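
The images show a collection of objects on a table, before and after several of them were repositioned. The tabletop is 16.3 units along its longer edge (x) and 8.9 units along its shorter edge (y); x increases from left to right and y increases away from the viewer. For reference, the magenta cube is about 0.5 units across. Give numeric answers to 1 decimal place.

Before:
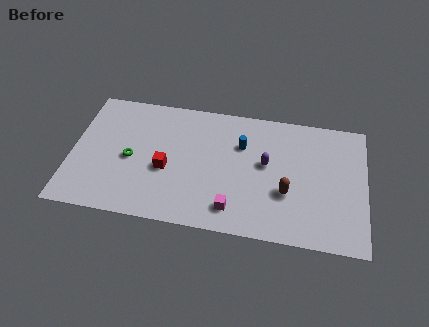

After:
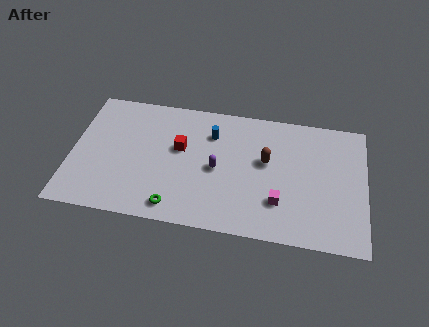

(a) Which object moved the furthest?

the green torus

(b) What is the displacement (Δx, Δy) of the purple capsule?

(-2.7, -0.8)

From the two frames, the purple capsule sits at roughly (10.8, 5.0) before and (8.1, 4.2) after.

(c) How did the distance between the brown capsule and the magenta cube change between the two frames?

-0.5

Before: roughly 3.3 units apart; after: 2.8. That's 0.5 units closer together.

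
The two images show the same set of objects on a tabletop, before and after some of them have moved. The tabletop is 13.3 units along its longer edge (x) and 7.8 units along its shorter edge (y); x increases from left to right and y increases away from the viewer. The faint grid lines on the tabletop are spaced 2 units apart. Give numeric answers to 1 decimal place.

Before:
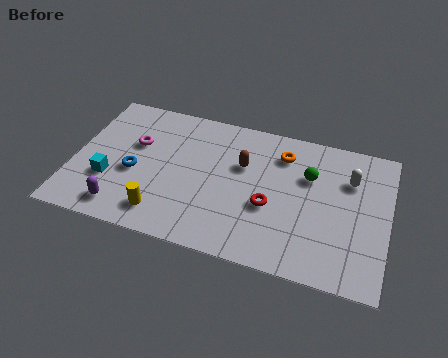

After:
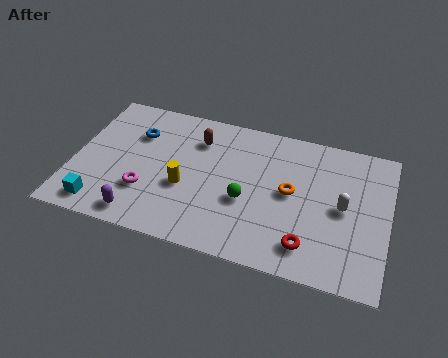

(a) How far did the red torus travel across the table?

2.3

From (8.4, 3.1) to (10.1, 1.5), the red torus covered √(1.7² + 1.6²) ≈ 2.3 units.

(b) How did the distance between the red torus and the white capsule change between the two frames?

-1.3

Before: roughly 4.0 units apart; after: 2.7. That's 1.3 units closer together.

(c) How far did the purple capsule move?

0.8

The purple capsule was near (2.3, 1.2) before and (3.1, 1.0) after, so it travelled √(0.8² + 0.2²) ≈ 0.8 units.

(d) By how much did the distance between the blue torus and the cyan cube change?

+3.3

They were about 1.2 units apart before and 4.5 after — 3.3 units further apart.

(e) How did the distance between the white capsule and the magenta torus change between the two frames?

-0.8

They were about 9.1 units apart before and 8.3 after — 0.8 units closer together.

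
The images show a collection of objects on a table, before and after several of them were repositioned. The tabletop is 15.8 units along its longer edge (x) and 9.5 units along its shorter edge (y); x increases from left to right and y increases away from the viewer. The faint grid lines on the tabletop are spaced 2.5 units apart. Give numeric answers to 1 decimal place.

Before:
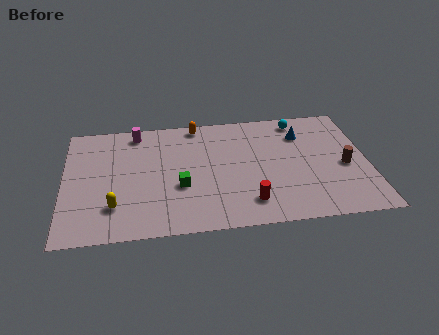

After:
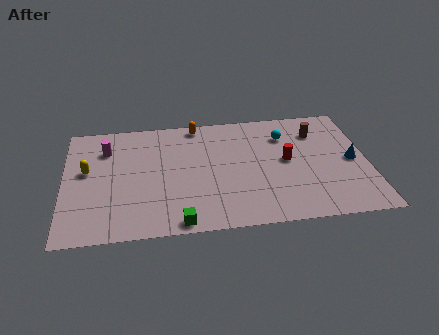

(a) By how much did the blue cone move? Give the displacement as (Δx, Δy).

(2.5, -2.5)

The blue cone started near (12.5, 7.1) and ended near (15.0, 4.6).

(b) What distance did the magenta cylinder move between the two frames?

2.0

The magenta cylinder was near (3.8, 8.3) before and (2.2, 7.1) after, so it travelled √(1.6² + 1.2²) ≈ 2.0 units.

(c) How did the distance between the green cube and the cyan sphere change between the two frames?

+0.6

The distance was about 7.9 in the first image and 8.5 in the second, so they moved 0.6 units further apart.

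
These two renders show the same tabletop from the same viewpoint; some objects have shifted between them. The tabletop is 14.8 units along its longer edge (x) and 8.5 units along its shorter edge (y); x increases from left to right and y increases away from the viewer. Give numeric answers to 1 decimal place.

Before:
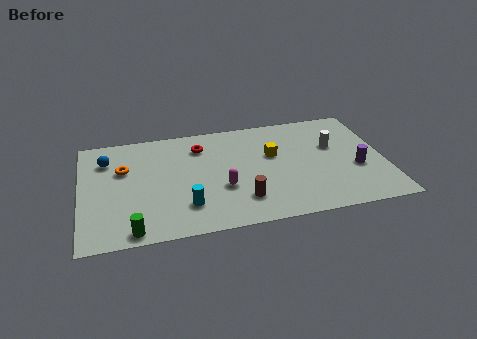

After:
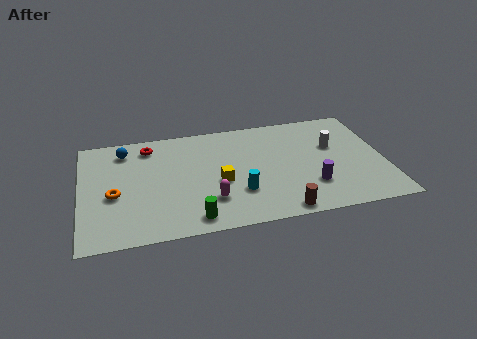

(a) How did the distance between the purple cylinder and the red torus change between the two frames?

+0.8

They were about 8.2 units apart before and 9.0 after — 0.8 units further apart.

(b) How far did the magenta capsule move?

1.0

The magenta capsule was near (6.8, 3.1) before and (6.2, 2.3) after, so it travelled √(0.6² + 0.8²) ≈ 1.0 units.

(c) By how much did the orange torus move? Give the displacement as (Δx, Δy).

(-0.5, -1.9)

The orange torus started near (2.1, 5.5) and ended near (1.6, 3.6).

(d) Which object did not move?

the white cylinder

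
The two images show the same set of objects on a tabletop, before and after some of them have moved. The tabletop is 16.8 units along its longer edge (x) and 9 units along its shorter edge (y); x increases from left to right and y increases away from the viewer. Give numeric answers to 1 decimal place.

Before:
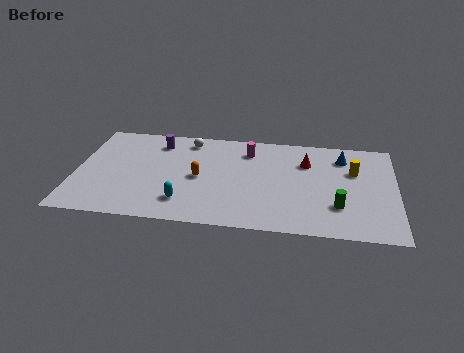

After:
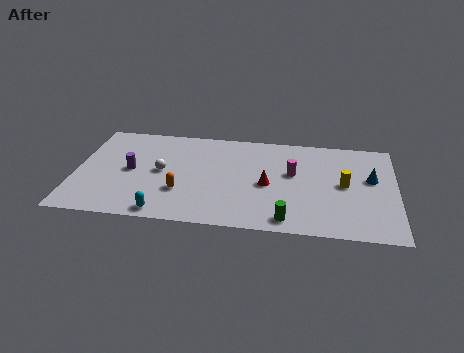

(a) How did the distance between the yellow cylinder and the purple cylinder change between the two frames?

+0.7

They were about 10.5 units apart before and 11.2 after — 0.7 units further apart.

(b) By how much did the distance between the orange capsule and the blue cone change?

+2.2

They were about 8.0 units apart before and 10.2 after — 2.2 units further apart.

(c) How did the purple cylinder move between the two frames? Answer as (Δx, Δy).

(-1.3, -2.8)

The purple cylinder started near (4.2, 7.3) and ended near (2.9, 4.5).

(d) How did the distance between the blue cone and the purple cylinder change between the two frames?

+2.8

They were about 9.8 units apart before and 12.6 after — 2.8 units further apart.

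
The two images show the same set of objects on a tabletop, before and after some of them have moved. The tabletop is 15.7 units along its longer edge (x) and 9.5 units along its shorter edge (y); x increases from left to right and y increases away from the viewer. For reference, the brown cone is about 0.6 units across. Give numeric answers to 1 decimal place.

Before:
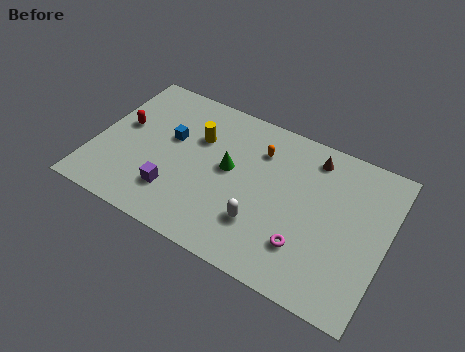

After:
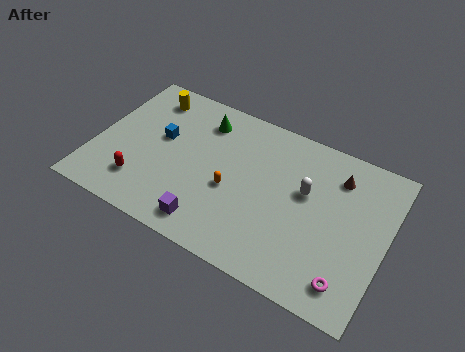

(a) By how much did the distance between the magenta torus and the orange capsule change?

+1.5

The distance was about 5.5 in the first image and 7.0 in the second, so they moved 1.5 units further apart.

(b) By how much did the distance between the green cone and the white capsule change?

+2.9

They were about 3.3 units apart before and 6.2 after — 2.9 units further apart.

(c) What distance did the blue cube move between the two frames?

0.5

From (3.9, 5.7) to (3.4, 5.5), the blue cube covered √(0.5² + 0.2²) ≈ 0.5 units.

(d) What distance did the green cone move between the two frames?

3.0

The green cone moved from about (7.2, 5.2) to (5.4, 7.6), a distance of √(1.8² + 2.4²) ≈ 3.0.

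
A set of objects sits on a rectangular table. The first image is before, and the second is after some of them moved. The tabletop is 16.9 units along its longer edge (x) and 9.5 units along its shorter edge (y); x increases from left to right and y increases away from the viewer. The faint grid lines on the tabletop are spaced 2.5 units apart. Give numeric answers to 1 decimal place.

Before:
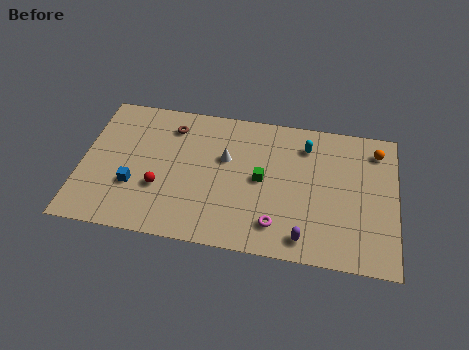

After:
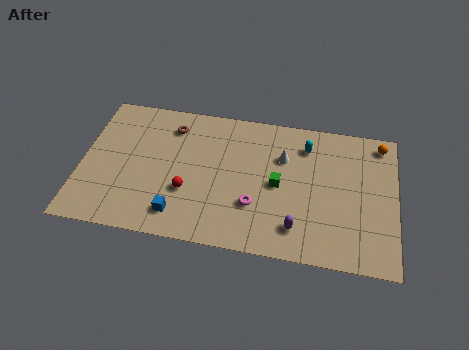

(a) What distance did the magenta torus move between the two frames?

1.6

From (10.6, 1.9) to (9.4, 3.0), the magenta torus covered √(1.2² + 1.1²) ≈ 1.6 units.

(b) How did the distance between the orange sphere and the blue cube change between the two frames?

-1.2

The distance was about 13.7 in the first image and 12.5 in the second, so they moved 1.2 units closer together.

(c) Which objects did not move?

the cyan capsule and the brown torus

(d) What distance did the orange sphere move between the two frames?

0.5

The orange sphere was near (15.8, 7.8) before and (16.0, 8.3) after, so it travelled √(0.2² + 0.5²) ≈ 0.5 units.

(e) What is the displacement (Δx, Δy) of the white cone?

(3.1, 0.6)

From the two frames, the white cone sits at roughly (7.7, 5.9) before and (10.8, 6.5) after.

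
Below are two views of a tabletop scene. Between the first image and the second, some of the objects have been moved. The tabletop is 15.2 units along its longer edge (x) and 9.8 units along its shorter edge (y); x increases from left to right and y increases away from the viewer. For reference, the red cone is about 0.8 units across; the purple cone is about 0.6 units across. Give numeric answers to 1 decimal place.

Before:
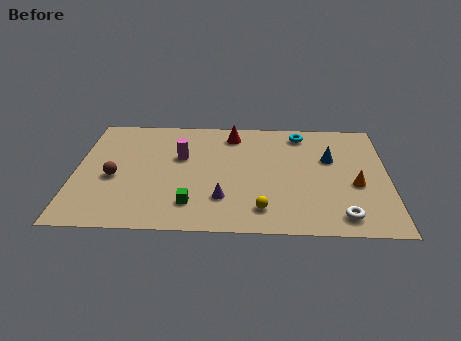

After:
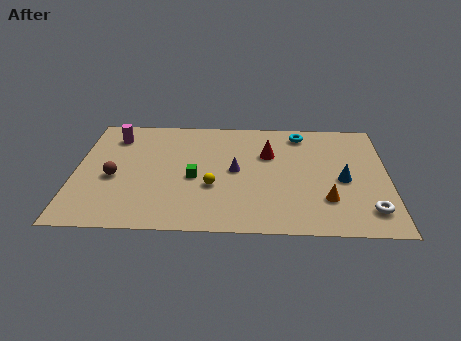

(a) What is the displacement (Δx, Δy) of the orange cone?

(-1.4, -1.3)

From the two frames, the orange cone sits at roughly (13.6, 4.0) before and (12.2, 2.7) after.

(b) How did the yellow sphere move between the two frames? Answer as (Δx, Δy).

(-2.4, 1.8)

From the two frames, the yellow sphere sits at roughly (9.1, 1.8) before and (6.7, 3.6) after.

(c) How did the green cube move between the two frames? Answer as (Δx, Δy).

(0.1, 2.2)

The green cube started near (5.7, 2.1) and ended near (5.8, 4.3).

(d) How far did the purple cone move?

2.5

The purple cone moved from about (7.2, 2.6) to (7.8, 5.0), a distance of √(0.6² + 2.4²) ≈ 2.5.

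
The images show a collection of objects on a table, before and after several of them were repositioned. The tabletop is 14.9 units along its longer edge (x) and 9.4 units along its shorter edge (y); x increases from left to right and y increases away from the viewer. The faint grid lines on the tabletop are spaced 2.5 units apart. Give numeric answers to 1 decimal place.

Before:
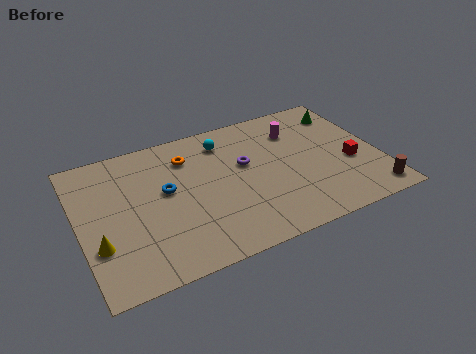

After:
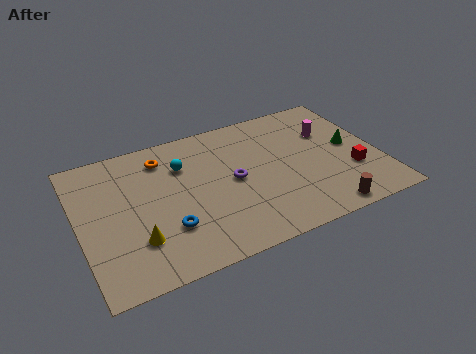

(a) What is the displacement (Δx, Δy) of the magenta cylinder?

(1.6, -0.7)

The magenta cylinder started near (11.1, 7.0) and ended near (12.7, 6.3).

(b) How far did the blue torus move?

2.5

The blue torus was near (4.3, 5.3) before and (4.1, 2.8) after, so it travelled √(0.2² + 2.5²) ≈ 2.5 units.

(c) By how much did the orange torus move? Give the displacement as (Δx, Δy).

(-1.2, 0.4)

From the two frames, the orange torus sits at roughly (5.6, 7.2) before and (4.4, 7.6) after.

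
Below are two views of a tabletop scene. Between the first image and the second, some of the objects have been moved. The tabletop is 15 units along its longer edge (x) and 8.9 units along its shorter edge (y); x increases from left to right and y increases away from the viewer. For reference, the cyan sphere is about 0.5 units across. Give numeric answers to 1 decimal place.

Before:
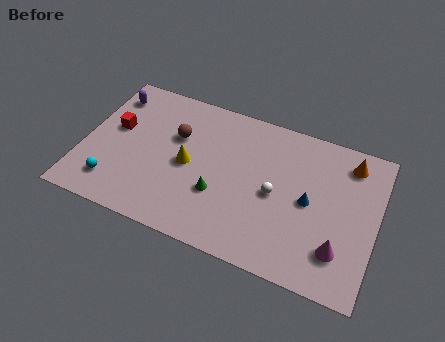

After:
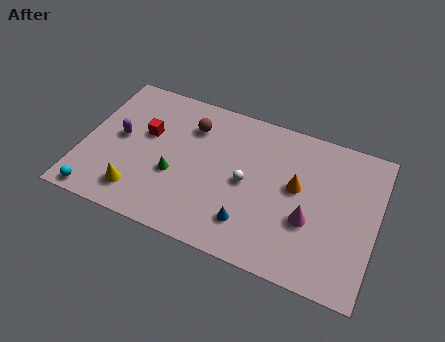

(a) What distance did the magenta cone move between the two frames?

1.9

From (13.3, 2.2) to (11.7, 3.3), the magenta cone covered √(1.6² + 1.1²) ≈ 1.9 units.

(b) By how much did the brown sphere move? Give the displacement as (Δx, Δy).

(0.7, 0.9)

From the two frames, the brown sphere sits at roughly (4.6, 5.8) before and (5.3, 6.7) after.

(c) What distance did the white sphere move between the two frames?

1.5

The white sphere moved from about (9.9, 4.2) to (8.4, 4.3), a distance of √(1.5² + 0.1²) ≈ 1.5.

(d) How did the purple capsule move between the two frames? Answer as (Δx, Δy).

(0.8, -2.5)

The purple capsule started near (1.0, 7.2) and ended near (1.8, 4.7).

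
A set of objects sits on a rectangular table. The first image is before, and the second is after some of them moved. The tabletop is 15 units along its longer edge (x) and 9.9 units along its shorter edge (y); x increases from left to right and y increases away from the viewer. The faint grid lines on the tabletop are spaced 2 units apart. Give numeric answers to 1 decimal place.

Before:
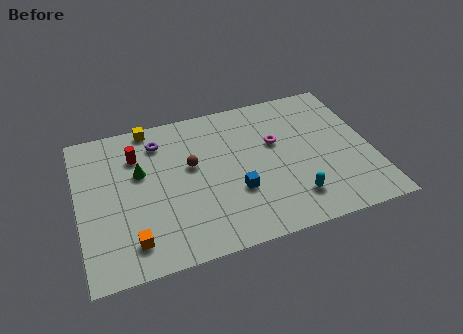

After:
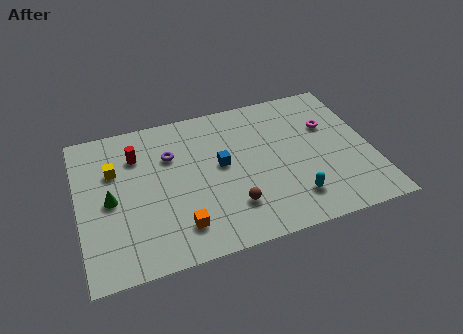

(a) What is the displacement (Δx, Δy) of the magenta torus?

(2.8, 0.4)

From the two frames, the magenta torus sits at roughly (10.2, 6.1) before and (13.0, 6.5) after.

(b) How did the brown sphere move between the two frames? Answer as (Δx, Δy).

(1.8, -3.3)

From the two frames, the brown sphere sits at roughly (5.8, 5.8) before and (7.6, 2.5) after.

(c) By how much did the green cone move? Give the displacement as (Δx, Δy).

(-1.6, -1.4)

The green cone was at about (3.2, 6.1) and moved to about (1.6, 4.7).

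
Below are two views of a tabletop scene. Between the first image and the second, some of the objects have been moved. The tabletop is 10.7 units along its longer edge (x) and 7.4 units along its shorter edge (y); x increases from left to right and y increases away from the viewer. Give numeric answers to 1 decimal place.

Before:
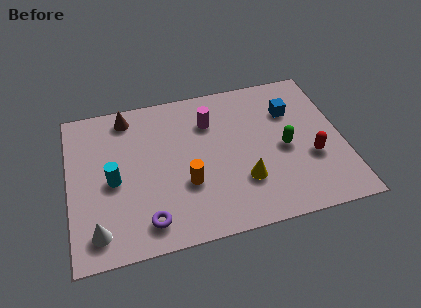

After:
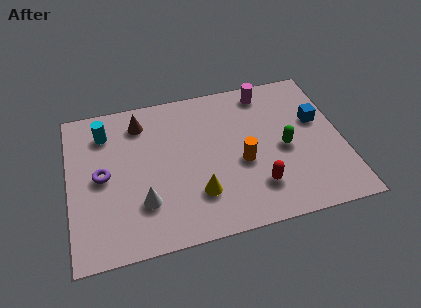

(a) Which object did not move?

the green capsule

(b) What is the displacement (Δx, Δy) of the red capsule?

(-2.2, -0.9)

From the two frames, the red capsule sits at roughly (9.4, 2.7) before and (7.2, 1.8) after.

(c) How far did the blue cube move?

1.2

From (8.8, 5.2) to (9.8, 4.5), the blue cube covered √(1.0² + 0.7²) ≈ 1.2 units.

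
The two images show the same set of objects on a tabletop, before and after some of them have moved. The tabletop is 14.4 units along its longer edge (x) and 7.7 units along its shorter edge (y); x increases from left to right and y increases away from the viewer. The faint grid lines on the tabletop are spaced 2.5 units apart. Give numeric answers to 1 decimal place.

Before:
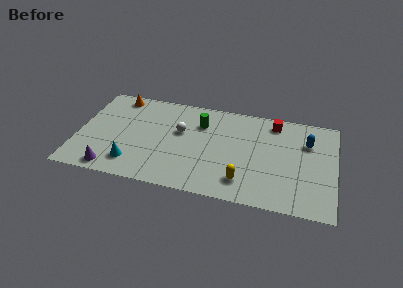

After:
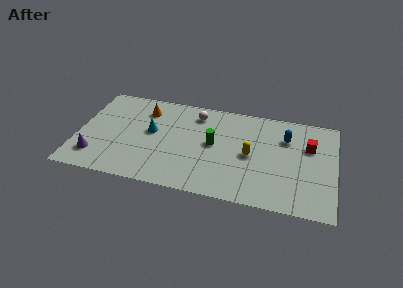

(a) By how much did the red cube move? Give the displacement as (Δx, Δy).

(2.0, -1.5)

From the two frames, the red cube sits at roughly (10.9, 6.6) before and (12.9, 5.1) after.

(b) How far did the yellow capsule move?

2.1

The yellow capsule moved from about (9.4, 1.6) to (9.7, 3.7), a distance of √(0.3² + 2.1²) ≈ 2.1.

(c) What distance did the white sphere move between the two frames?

1.8

The white sphere was near (5.7, 4.7) before and (6.5, 6.3) after, so it travelled √(0.8² + 1.6²) ≈ 1.8 units.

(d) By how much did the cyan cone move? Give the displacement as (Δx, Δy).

(0.9, 2.7)

The cyan cone was at about (3.2, 1.6) and moved to about (4.1, 4.3).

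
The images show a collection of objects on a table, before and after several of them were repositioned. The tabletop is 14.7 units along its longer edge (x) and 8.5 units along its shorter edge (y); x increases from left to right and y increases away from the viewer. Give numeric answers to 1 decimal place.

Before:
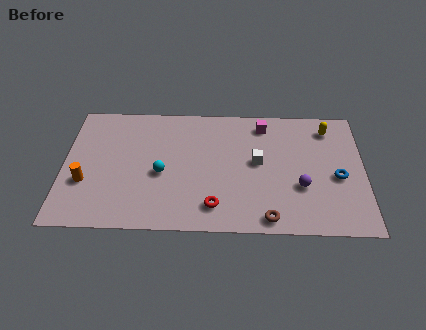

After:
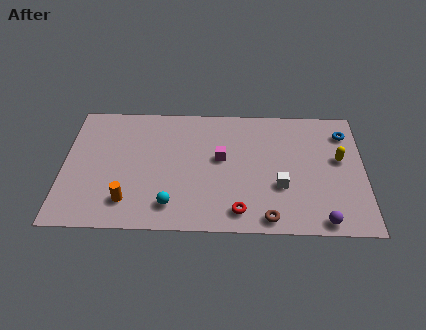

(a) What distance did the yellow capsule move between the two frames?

2.2

From (13.0, 7.0) to (13.5, 4.9), the yellow capsule covered √(0.5² + 2.1²) ≈ 2.2 units.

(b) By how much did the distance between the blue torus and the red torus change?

+1.1

They were about 6.4 units apart before and 7.5 after — 1.1 units further apart.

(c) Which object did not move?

the brown torus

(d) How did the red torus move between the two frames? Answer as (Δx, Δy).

(1.2, -0.3)

The red torus started near (7.4, 1.6) and ended near (8.6, 1.3).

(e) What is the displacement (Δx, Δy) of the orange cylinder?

(2.1, -1.2)

The orange cylinder started near (1.1, 3.0) and ended near (3.2, 1.8).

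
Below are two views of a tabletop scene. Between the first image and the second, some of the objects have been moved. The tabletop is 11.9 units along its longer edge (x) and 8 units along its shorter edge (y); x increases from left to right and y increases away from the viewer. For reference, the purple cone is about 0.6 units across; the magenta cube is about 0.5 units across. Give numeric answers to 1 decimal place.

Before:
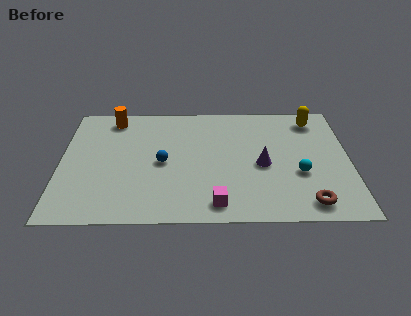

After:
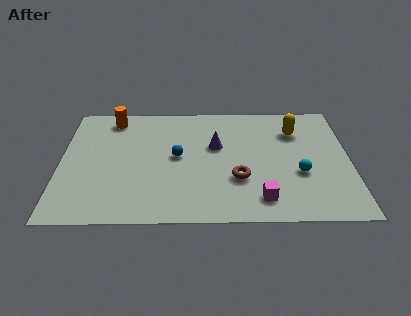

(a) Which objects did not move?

the orange cylinder and the cyan sphere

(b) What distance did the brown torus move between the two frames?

3.2

The brown torus was near (10.1, 1.1) before and (7.3, 2.7) after, so it travelled √(2.8² + 1.6²) ≈ 3.2 units.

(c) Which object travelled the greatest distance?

the brown torus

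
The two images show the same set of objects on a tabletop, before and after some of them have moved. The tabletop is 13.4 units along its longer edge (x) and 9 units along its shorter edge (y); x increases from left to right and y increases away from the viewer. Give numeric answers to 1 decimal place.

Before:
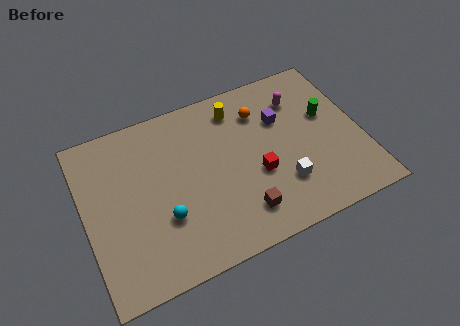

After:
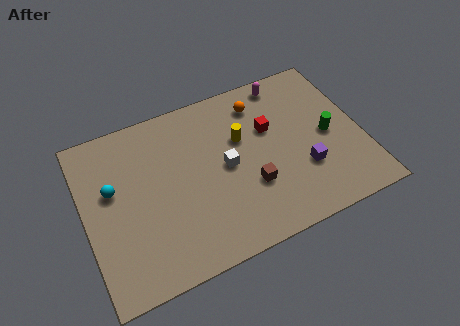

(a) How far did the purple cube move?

3.2

From (9.7, 6.0) to (10.4, 2.9), the purple cube covered √(0.7² + 3.1²) ≈ 3.2 units.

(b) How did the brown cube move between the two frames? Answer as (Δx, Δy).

(0.6, 1.2)

The brown cube was at about (7.2, 1.8) and moved to about (7.8, 3.0).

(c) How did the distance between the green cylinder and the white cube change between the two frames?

+1.1

Before: roughly 3.9 units apart; after: 5.0. That's 1.1 units further apart.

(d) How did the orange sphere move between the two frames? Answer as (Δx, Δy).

(0.0, 0.5)

The orange sphere was at about (8.8, 6.8) and moved to about (8.8, 7.3).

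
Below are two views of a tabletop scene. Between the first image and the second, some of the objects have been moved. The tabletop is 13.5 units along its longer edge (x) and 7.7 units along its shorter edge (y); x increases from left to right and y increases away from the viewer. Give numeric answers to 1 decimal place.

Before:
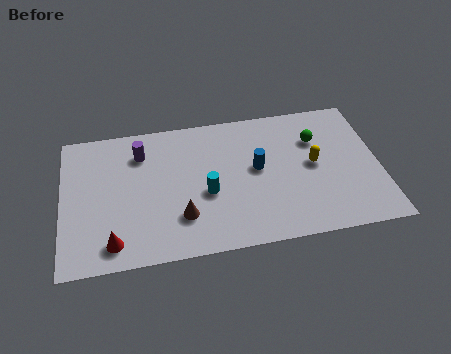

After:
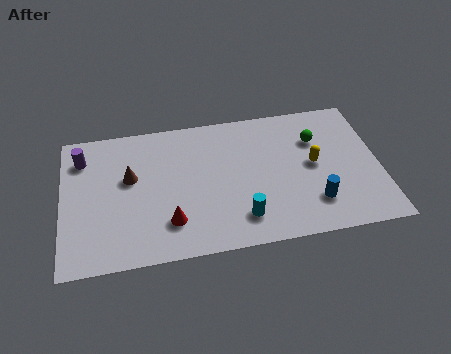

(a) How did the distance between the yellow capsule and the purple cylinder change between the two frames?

+2.5

Before: roughly 7.5 units apart; after: 10.0. That's 2.5 units further apart.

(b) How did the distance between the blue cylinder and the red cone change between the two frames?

-0.8

The distance was about 6.9 in the first image and 6.1 in the second, so they moved 0.8 units closer together.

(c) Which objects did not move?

the green sphere and the yellow capsule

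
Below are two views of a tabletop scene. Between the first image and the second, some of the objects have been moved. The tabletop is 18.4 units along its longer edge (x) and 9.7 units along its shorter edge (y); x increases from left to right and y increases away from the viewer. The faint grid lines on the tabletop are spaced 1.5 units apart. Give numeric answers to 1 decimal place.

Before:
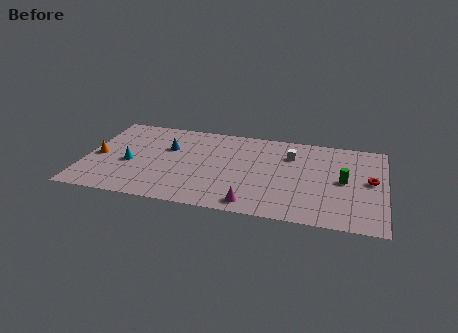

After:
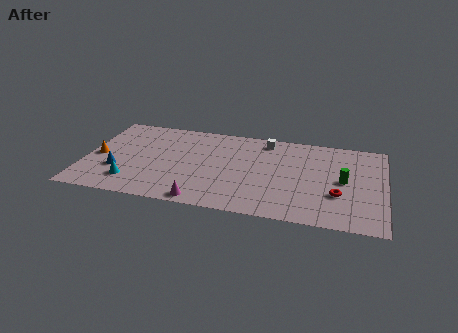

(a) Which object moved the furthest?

the blue cone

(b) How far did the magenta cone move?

3.0

From (10.5, 1.2) to (7.5, 0.9), the magenta cone covered √(3.0² + 0.3²) ≈ 3.0 units.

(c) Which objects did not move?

the orange cone and the green cylinder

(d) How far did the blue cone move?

4.2

The blue cone moved from about (5.0, 6.3) to (2.1, 3.2), a distance of √(2.9² + 3.1²) ≈ 4.2.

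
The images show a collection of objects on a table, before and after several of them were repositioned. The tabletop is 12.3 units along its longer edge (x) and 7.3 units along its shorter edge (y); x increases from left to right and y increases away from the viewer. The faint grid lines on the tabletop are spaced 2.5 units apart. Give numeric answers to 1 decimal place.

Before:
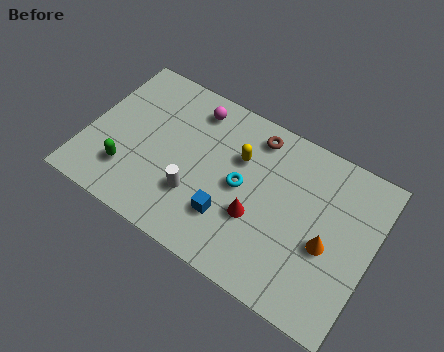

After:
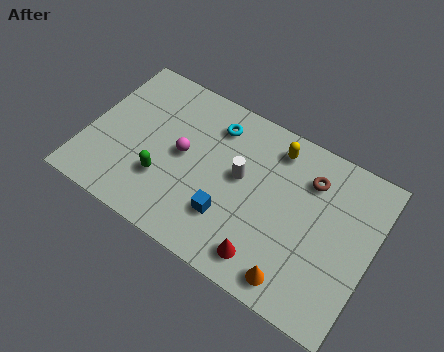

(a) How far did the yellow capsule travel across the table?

1.8

The yellow capsule was near (6.4, 4.9) before and (7.8, 6.1) after, so it travelled √(1.4² + 1.2²) ≈ 1.8 units.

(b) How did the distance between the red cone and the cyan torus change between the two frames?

+4.2

Before: roughly 1.3 units apart; after: 5.5. That's 4.2 units further apart.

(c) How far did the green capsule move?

1.6

The green capsule moved from about (2.0, 1.9) to (3.5, 2.3), a distance of √(1.5² + 0.4²) ≈ 1.6.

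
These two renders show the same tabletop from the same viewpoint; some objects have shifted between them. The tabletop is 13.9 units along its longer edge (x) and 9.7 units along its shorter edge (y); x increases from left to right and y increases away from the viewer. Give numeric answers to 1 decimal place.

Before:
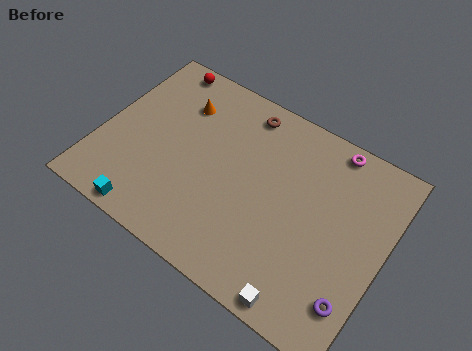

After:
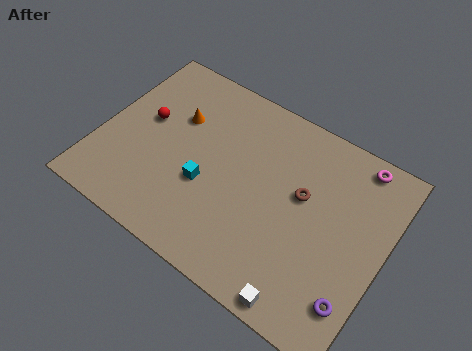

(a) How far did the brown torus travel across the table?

4.3

The brown torus was near (6.4, 8.4) before and (9.8, 5.7) after, so it travelled √(3.4² + 2.7²) ≈ 4.3 units.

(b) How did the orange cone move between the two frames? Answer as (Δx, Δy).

(0.0, -0.8)

From the two frames, the orange cone sits at roughly (3.4, 7.2) before and (3.4, 6.4) after.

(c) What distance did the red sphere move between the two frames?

3.3

The red sphere was near (2.0, 8.8) before and (2.0, 5.5) after, so it travelled √(0.0² + 3.3²) ≈ 3.3 units.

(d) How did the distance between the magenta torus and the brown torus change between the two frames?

-0.6

The distance was about 4.3 in the first image and 3.7 in the second, so they moved 0.6 units closer together.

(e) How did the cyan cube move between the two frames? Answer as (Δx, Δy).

(2.3, 2.9)

From the two frames, the cyan cube sits at roughly (3.1, 0.8) before and (5.4, 3.7) after.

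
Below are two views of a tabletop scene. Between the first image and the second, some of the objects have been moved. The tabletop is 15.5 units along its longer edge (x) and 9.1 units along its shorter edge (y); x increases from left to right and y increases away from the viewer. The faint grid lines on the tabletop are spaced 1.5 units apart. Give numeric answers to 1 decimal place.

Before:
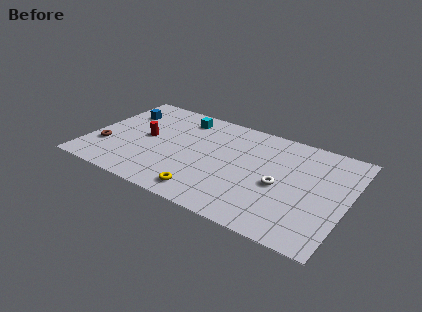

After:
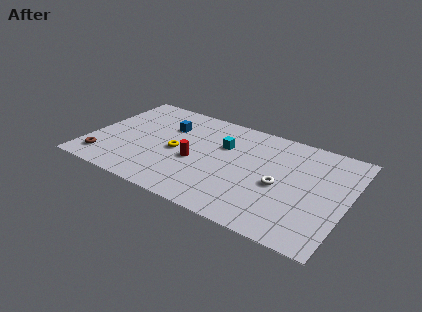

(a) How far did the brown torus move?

1.2

From (1.1, 2.8) to (1.2, 1.6), the brown torus covered √(0.1² + 1.2²) ≈ 1.2 units.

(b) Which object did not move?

the white torus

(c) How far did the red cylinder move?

3.3

The red cylinder was near (3.3, 4.7) before and (6.5, 3.8) after, so it travelled √(3.2² + 0.9²) ≈ 3.3 units.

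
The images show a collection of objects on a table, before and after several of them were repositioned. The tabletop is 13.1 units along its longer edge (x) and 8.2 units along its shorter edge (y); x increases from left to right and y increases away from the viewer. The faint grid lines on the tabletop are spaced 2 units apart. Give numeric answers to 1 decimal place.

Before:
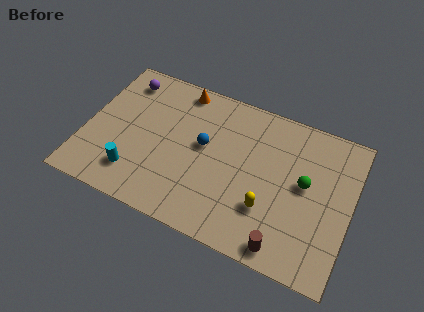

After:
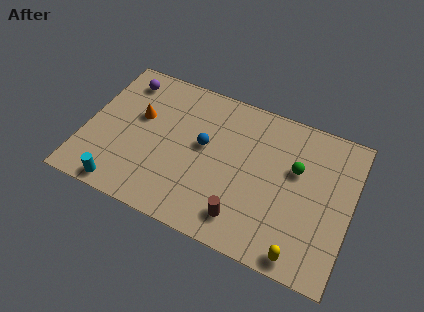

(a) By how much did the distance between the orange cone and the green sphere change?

+0.7

They were about 7.1 units apart before and 7.8 after — 0.7 units further apart.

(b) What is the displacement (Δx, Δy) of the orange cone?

(-1.8, -2.3)

The orange cone started near (4.3, 7.3) and ended near (2.5, 5.0).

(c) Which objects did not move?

the purple sphere and the blue sphere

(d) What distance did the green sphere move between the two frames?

0.8

The green sphere moved from about (10.8, 4.5) to (10.3, 5.1), a distance of √(0.5² + 0.6²) ≈ 0.8.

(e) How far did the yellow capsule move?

2.5

From (9.2, 2.5) to (11.0, 0.8), the yellow capsule covered √(1.8² + 1.7²) ≈ 2.5 units.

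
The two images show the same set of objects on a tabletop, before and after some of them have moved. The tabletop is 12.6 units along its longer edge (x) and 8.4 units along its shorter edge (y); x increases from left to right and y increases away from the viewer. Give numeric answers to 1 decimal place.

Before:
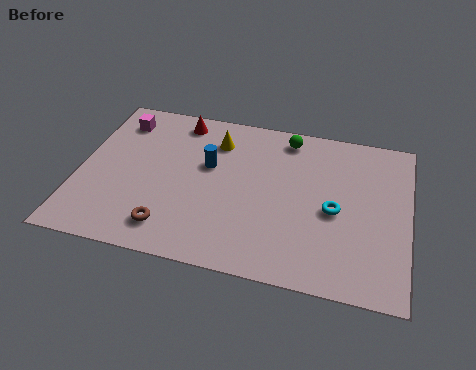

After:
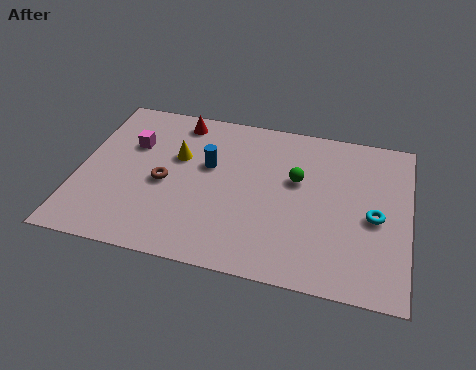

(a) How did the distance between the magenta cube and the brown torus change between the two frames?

-3.5

They were about 5.8 units apart before and 2.3 after — 3.5 units closer together.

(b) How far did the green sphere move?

2.3

The green sphere was near (7.8, 7.3) before and (8.3, 5.1) after, so it travelled √(0.5² + 2.2²) ≈ 2.3 units.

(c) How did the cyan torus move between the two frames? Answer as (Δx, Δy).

(1.5, 0.0)

From the two frames, the cyan torus sits at roughly (9.8, 3.8) before and (11.3, 3.8) after.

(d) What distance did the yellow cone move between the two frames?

1.8

From (5.1, 6.5) to (3.7, 5.3), the yellow cone covered √(1.4² + 1.2²) ≈ 1.8 units.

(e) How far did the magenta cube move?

1.3

From (1.3, 6.8) to (1.9, 5.6), the magenta cube covered √(0.6² + 1.2²) ≈ 1.3 units.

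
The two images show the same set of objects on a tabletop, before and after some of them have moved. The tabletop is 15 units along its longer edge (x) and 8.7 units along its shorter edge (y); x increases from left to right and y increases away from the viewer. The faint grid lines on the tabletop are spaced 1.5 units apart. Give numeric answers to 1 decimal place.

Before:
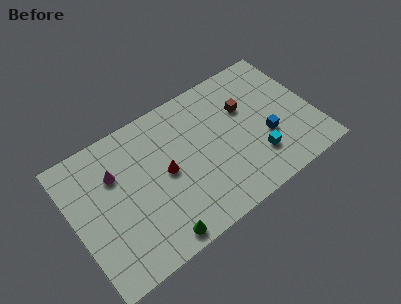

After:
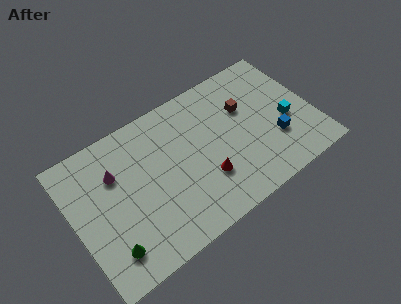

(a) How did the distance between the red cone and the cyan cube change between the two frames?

-0.3

They were about 5.8 units apart before and 5.5 after — 0.3 units closer together.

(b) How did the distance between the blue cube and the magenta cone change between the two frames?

+0.6

The distance was about 9.5 in the first image and 10.1 in the second, so they moved 0.6 units further apart.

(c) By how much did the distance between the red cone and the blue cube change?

-1.8

The distance was about 6.3 in the first image and 4.5 in the second, so they moved 1.8 units closer together.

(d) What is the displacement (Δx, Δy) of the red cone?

(2.2, -1.7)

The red cone was at about (5.7, 4.4) and moved to about (7.9, 2.7).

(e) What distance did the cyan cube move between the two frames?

2.6

The cyan cube moved from about (11.1, 2.3) to (13.3, 3.6), a distance of √(2.2² + 1.3²) ≈ 2.6.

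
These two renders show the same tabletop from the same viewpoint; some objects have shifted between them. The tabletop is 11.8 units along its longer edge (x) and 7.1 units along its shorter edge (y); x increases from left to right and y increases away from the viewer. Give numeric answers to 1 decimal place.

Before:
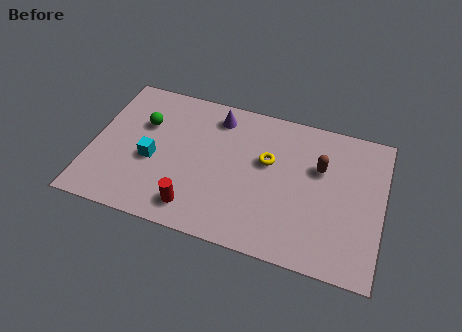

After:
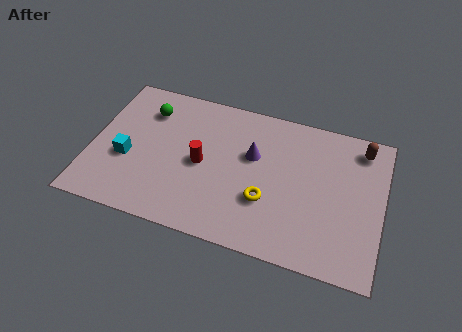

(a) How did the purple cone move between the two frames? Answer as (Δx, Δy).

(1.6, -1.5)

The purple cone started near (4.9, 5.9) and ended near (6.5, 4.4).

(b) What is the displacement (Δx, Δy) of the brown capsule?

(1.6, 1.4)

The brown capsule was at about (9.2, 4.6) and moved to about (10.8, 6.0).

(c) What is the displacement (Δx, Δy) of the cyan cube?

(-1.0, -0.2)

From the two frames, the cyan cube sits at roughly (2.5, 3.0) before and (1.5, 2.8) after.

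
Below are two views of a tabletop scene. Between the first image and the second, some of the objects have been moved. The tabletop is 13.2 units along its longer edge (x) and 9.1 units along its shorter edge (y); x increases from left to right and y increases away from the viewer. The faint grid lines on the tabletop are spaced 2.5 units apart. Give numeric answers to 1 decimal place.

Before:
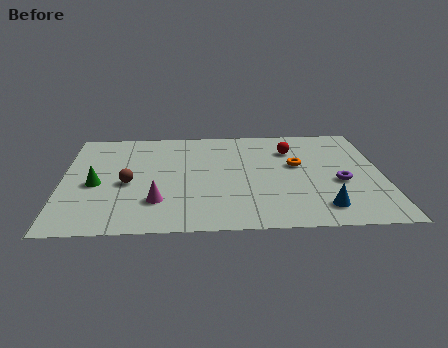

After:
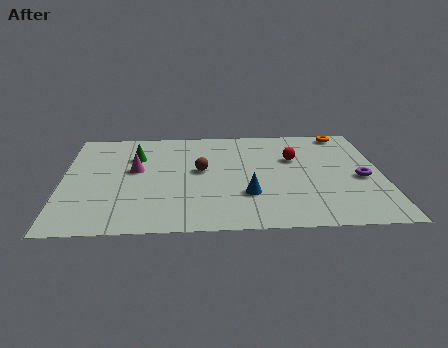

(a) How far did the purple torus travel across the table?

0.9

The purple torus was near (11.4, 3.7) before and (12.3, 4.0) after, so it travelled √(0.9² + 0.3²) ≈ 0.9 units.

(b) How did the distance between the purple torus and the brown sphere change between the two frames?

-2.0

They were about 8.7 units apart before and 6.7 after — 2.0 units closer together.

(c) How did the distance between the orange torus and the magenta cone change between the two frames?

+2.8

Before: roughly 6.5 units apart; after: 9.3. That's 2.8 units further apart.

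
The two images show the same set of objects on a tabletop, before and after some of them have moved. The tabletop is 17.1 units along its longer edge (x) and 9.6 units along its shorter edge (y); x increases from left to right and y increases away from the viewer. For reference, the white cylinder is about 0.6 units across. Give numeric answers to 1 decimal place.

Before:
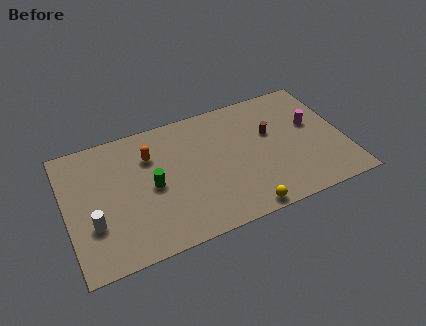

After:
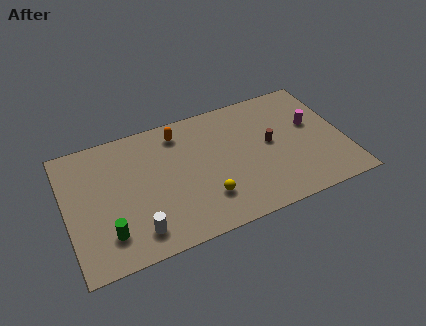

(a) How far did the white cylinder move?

2.9

From (1.5, 3.2) to (4.0, 1.7), the white cylinder covered √(2.5² + 1.5²) ≈ 2.9 units.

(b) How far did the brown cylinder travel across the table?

0.8

From (12.7, 5.9) to (12.6, 5.1), the brown cylinder covered √(0.1² + 0.8²) ≈ 0.8 units.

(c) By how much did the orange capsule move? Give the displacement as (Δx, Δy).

(1.9, 1.1)

From the two frames, the orange capsule sits at roughly (5.3, 6.9) before and (7.2, 8.0) after.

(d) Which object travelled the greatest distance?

the green cylinder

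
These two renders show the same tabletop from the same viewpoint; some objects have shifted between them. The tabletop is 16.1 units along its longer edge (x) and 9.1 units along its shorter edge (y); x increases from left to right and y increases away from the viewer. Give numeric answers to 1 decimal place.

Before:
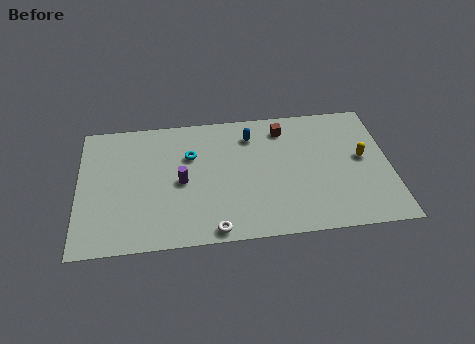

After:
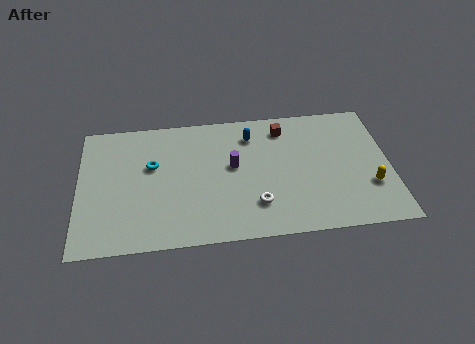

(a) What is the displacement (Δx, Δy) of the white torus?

(2.2, 1.5)

The white torus started near (6.9, 0.8) and ended near (9.1, 2.3).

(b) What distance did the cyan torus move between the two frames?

2.1

The cyan torus moved from about (5.8, 6.1) to (3.8, 5.6), a distance of √(2.0² + 0.5²) ≈ 2.1.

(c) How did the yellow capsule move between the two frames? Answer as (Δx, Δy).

(0.3, -2.0)

From the two frames, the yellow capsule sits at roughly (14.7, 4.9) before and (15.0, 2.9) after.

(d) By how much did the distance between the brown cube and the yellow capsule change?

+1.5

The distance was about 4.8 in the first image and 6.3 in the second, so they moved 1.5 units further apart.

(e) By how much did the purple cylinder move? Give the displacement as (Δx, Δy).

(2.7, 0.8)

The purple cylinder started near (5.3, 4.3) and ended near (8.0, 5.1).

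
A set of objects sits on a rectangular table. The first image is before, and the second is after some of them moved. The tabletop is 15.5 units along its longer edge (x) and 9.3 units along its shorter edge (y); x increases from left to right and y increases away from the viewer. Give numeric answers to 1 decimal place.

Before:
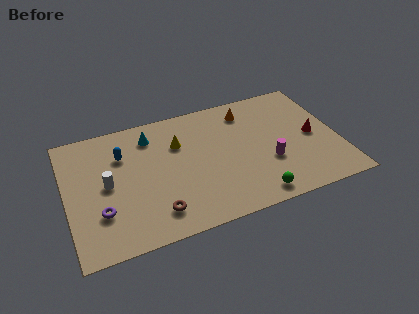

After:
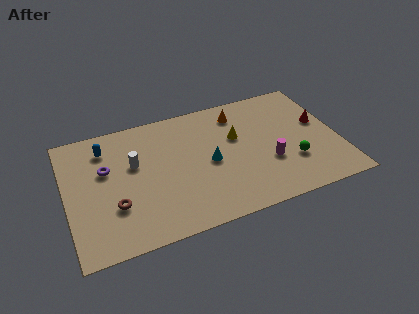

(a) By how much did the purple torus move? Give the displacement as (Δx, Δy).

(0.5, 3.0)

The purple torus started near (1.8, 2.8) and ended near (2.3, 5.8).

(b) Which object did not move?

the magenta cylinder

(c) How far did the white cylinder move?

1.9

From (2.3, 4.7) to (3.9, 5.7), the white cylinder covered √(1.6² + 1.0²) ≈ 1.9 units.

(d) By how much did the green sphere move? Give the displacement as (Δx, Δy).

(2.4, 1.8)

The green sphere was at about (10.3, 1.1) and moved to about (12.7, 2.9).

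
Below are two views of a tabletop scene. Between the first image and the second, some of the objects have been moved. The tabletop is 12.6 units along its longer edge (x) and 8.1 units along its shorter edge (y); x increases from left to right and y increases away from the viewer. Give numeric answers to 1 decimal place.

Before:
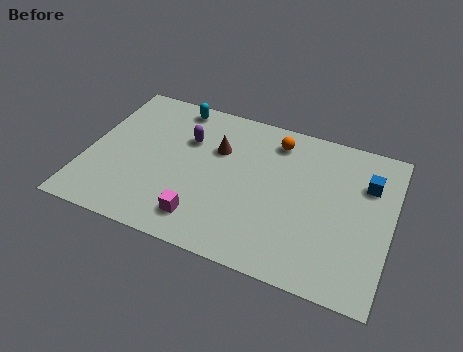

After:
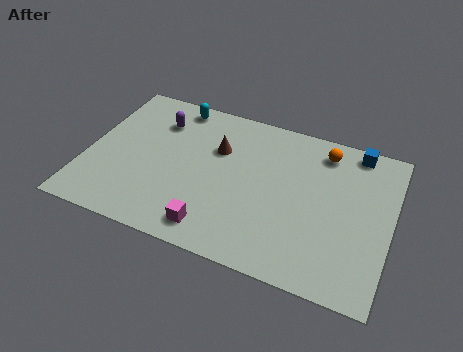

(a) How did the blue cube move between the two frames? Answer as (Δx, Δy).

(-0.6, 1.6)

From the two frames, the blue cube sits at roughly (11.5, 5.7) before and (10.9, 7.3) after.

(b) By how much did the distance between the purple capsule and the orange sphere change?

+3.1

The distance was about 3.8 in the first image and 6.9 in the second, so they moved 3.1 units further apart.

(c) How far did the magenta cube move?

0.6

The magenta cube was near (5.1, 1.5) before and (5.6, 1.2) after, so it travelled √(0.5² + 0.3²) ≈ 0.6 units.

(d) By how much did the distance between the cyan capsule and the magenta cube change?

+0.4

Before: roughly 6.0 units apart; after: 6.4. That's 0.4 units further apart.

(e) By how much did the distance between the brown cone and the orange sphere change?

+1.9

They were about 2.6 units apart before and 4.5 after — 1.9 units further apart.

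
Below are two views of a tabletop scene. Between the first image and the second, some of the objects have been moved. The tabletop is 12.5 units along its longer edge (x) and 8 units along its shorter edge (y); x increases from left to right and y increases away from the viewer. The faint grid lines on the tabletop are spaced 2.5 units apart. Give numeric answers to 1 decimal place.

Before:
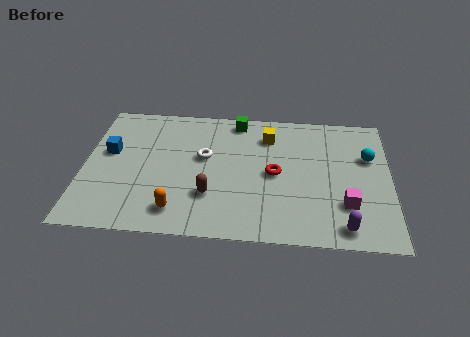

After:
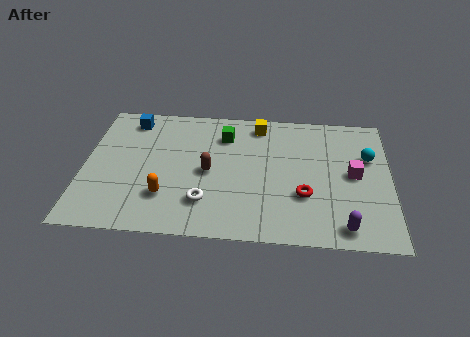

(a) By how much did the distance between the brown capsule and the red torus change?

+1.1

Before: roughly 3.0 units apart; after: 4.1. That's 1.1 units further apart.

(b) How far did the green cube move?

1.1

The green cube moved from about (6.2, 7.1) to (5.7, 6.1), a distance of √(0.5² + 1.0²) ≈ 1.1.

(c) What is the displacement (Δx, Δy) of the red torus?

(1.2, -1.2)

The red torus was at about (7.8, 3.9) and moved to about (9.0, 2.7).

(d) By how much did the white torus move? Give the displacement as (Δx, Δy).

(0.1, -2.7)

The white torus was at about (4.9, 4.7) and moved to about (5.0, 2.0).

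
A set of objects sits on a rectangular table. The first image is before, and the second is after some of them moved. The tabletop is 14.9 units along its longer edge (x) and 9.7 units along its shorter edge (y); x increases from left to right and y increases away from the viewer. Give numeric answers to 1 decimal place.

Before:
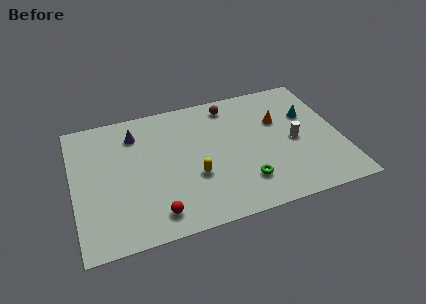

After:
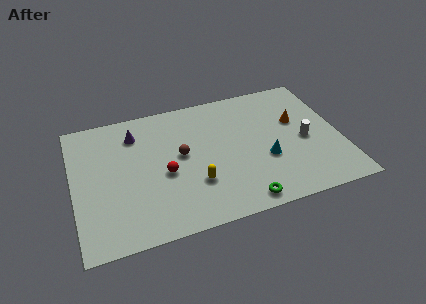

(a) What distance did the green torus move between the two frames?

1.3

The green torus was near (9.3, 2.3) before and (9.0, 1.0) after, so it travelled √(0.3² + 1.3²) ≈ 1.3 units.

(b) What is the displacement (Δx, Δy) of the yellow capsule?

(0.0, -0.5)

The yellow capsule started near (6.6, 3.5) and ended near (6.6, 3.0).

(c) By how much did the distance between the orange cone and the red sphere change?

-0.9

Before: roughly 8.7 units apart; after: 7.8. That's 0.9 units closer together.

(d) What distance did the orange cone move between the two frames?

1.0

The orange cone was near (11.6, 6.3) before and (12.6, 6.0) after, so it travelled √(1.0² + 0.3²) ≈ 1.0 units.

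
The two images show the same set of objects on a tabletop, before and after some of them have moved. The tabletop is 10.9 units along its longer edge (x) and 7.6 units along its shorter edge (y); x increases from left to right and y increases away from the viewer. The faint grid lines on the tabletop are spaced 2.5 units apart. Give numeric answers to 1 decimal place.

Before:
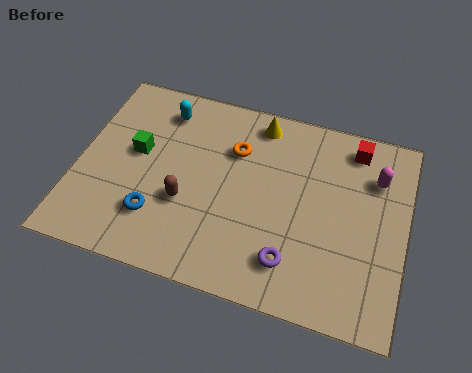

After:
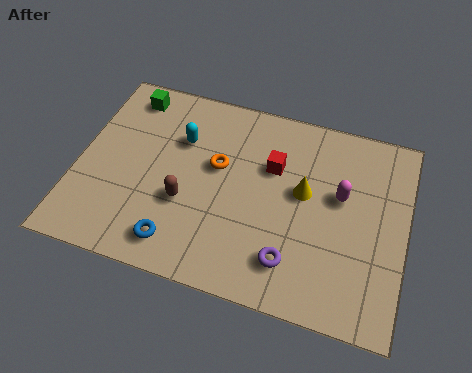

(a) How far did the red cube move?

3.0

The red cube moved from about (9.0, 6.5) to (6.4, 5.0), a distance of √(2.6² + 1.5²) ≈ 3.0.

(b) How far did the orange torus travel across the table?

0.9

From (5.1, 5.3) to (4.6, 4.5), the orange torus covered √(0.5² + 0.8²) ≈ 0.9 units.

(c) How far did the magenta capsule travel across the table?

1.5

The magenta capsule moved from about (9.8, 5.5) to (8.7, 4.5), a distance of √(1.1² + 1.0²) ≈ 1.5.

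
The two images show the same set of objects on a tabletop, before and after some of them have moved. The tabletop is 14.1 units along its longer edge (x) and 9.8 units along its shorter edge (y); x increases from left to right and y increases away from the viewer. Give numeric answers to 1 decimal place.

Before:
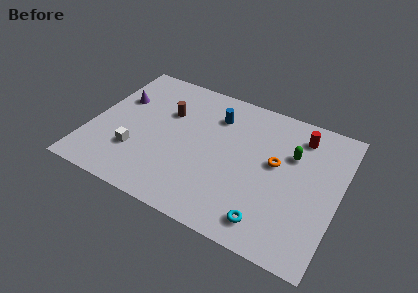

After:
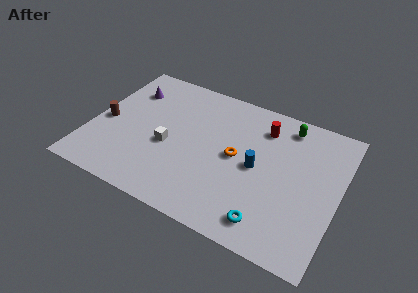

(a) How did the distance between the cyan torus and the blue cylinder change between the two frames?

-3.5

Before: roughly 7.0 units apart; after: 3.5. That's 3.5 units closer together.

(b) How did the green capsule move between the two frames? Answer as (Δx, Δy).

(-0.5, 1.9)

From the two frames, the green capsule sits at roughly (11.3, 6.5) before and (10.8, 8.4) after.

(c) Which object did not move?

the cyan torus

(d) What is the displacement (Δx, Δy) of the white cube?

(1.7, 1.2)

The white cube was at about (2.8, 2.9) and moved to about (4.5, 4.1).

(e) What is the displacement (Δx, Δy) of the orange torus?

(-2.2, -0.5)

The orange torus was at about (10.5, 5.5) and moved to about (8.3, 5.0).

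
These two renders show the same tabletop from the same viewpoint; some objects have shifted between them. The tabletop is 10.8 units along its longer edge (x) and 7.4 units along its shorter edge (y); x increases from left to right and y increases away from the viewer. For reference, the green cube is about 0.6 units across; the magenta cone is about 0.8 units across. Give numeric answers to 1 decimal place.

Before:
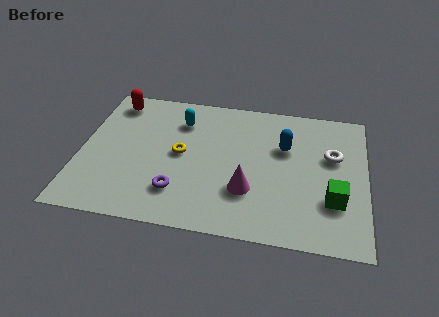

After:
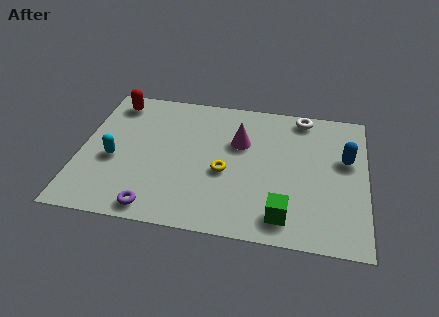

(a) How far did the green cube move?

2.1

From (9.6, 2.3) to (7.8, 1.2), the green cube covered √(1.8² + 1.1²) ≈ 2.1 units.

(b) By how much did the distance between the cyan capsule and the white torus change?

+1.9

Before: roughly 5.9 units apart; after: 7.8. That's 1.9 units further apart.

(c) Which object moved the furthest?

the cyan capsule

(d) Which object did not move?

the red capsule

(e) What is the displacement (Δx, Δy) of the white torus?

(-1.2, 2.0)

The white torus was at about (9.5, 4.6) and moved to about (8.3, 6.6).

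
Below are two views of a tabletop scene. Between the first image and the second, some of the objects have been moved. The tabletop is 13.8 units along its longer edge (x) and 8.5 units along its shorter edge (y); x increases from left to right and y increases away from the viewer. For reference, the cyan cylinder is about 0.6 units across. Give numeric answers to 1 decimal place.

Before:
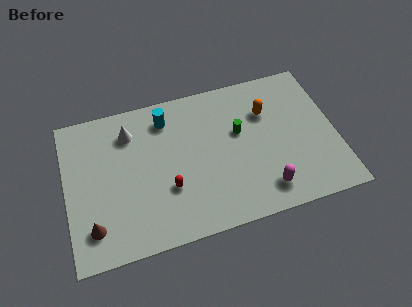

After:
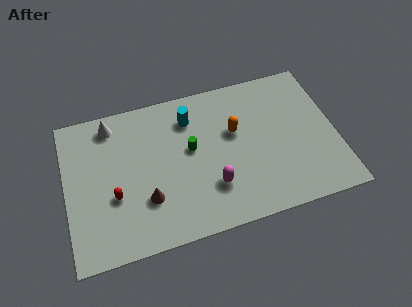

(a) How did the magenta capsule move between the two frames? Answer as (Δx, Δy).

(-2.6, 0.9)

The magenta capsule was at about (9.9, 1.5) and moved to about (7.3, 2.4).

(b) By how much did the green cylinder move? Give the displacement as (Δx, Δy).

(-2.5, -0.3)

The green cylinder was at about (8.9, 5.1) and moved to about (6.4, 4.8).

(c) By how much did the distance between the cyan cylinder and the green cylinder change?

-2.2

The distance was about 4.0 in the first image and 1.8 in the second, so they moved 2.2 units closer together.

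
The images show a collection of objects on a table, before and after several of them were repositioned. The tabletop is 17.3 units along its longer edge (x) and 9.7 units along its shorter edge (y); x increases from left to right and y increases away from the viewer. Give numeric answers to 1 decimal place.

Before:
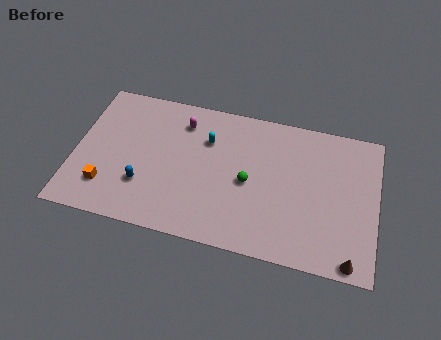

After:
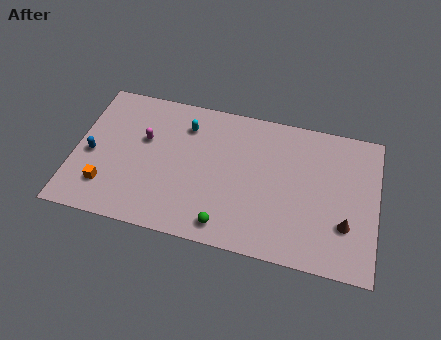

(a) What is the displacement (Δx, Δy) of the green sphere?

(-1.1, -3.2)

The green sphere started near (10.0, 4.5) and ended near (8.9, 1.3).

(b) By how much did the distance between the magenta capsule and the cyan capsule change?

+1.0

They were about 1.7 units apart before and 2.7 after — 1.0 units further apart.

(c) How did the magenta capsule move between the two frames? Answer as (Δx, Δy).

(-2.1, -1.7)

The magenta capsule was at about (6.0, 7.7) and moved to about (3.9, 6.0).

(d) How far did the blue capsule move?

3.4

The blue capsule moved from about (4.1, 2.9) to (1.0, 4.3), a distance of √(3.1² + 1.4²) ≈ 3.4.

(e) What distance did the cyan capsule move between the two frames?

1.5

The cyan capsule moved from about (7.5, 6.8) to (6.2, 7.5), a distance of √(1.3² + 0.7²) ≈ 1.5.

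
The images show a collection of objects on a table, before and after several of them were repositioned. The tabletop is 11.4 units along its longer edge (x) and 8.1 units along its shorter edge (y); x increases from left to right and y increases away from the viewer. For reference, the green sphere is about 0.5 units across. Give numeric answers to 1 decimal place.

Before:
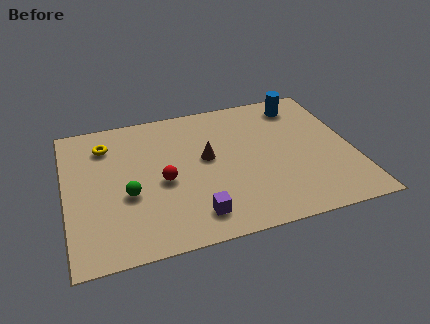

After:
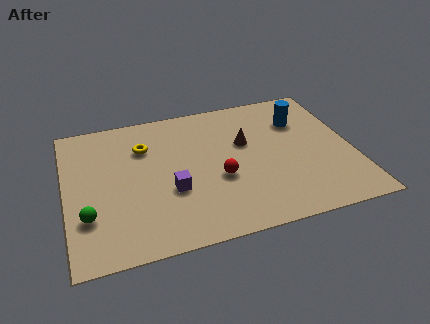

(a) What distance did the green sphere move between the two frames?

1.8

From (2.4, 3.2) to (0.8, 2.4), the green sphere covered √(1.6² + 0.8²) ≈ 1.8 units.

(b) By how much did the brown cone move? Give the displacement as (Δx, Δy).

(1.6, 0.5)

The brown cone started near (5.6, 4.5) and ended near (7.2, 5.0).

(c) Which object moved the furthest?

the red sphere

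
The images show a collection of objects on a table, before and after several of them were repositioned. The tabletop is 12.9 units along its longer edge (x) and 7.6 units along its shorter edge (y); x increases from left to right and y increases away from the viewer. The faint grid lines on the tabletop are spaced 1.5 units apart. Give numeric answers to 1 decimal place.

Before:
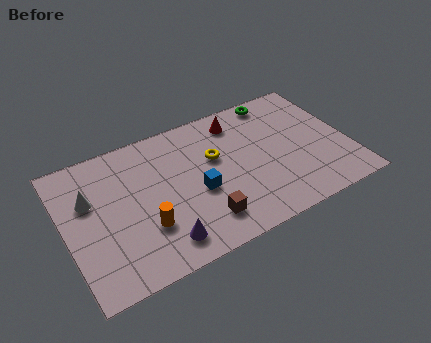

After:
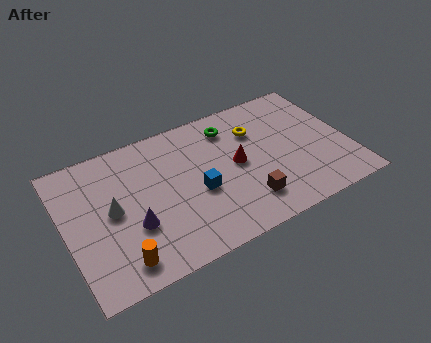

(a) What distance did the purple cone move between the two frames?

1.8

The purple cone was near (4.0, 1.3) before and (2.9, 2.7) after, so it travelled √(1.1² + 1.4²) ≈ 1.8 units.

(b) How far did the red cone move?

2.4

The red cone was near (8.2, 6.3) before and (7.8, 3.9) after, so it travelled √(0.4² + 2.4²) ≈ 2.4 units.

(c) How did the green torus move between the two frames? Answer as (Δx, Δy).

(-2.3, -0.7)

The green torus started near (10.1, 6.8) and ended near (7.8, 6.1).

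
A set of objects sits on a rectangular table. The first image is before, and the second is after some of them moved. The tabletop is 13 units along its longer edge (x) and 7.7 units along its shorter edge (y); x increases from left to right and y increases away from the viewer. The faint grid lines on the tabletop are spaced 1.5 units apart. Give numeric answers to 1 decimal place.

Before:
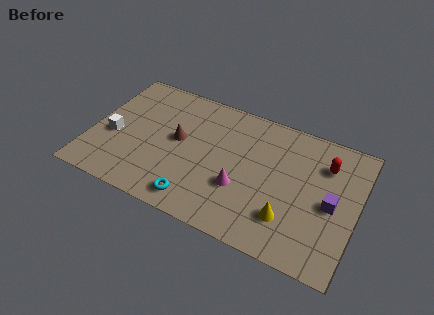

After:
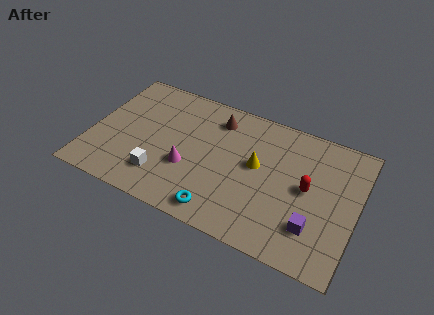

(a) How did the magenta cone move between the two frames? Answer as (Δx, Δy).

(-2.6, 0.1)

The magenta cone was at about (7.5, 2.7) and moved to about (4.9, 2.8).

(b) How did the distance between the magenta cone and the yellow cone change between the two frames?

+1.0

They were about 2.5 units apart before and 3.5 after — 1.0 units further apart.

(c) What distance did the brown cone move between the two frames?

2.6

From (4.2, 4.2) to (5.9, 6.2), the brown cone covered √(1.7² + 2.0²) ≈ 2.6 units.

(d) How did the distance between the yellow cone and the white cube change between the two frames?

-3.8

They were about 8.9 units apart before and 5.1 after — 3.8 units closer together.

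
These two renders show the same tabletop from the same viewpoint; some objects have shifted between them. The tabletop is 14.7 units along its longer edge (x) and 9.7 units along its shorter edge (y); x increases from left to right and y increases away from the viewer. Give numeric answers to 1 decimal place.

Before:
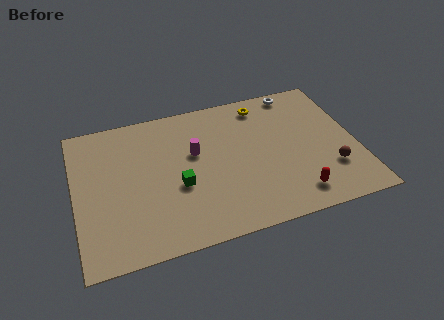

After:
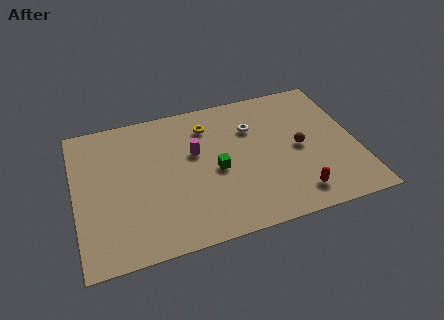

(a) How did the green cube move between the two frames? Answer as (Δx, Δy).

(2.0, 0.5)

The green cube started near (5.3, 3.9) and ended near (7.3, 4.4).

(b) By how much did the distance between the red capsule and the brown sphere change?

+0.8

Before: roughly 2.3 units apart; after: 3.1. That's 0.8 units further apart.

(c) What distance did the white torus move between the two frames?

3.3

The white torus was near (12.0, 8.8) before and (9.4, 6.8) after, so it travelled √(2.6² + 2.0²) ≈ 3.3 units.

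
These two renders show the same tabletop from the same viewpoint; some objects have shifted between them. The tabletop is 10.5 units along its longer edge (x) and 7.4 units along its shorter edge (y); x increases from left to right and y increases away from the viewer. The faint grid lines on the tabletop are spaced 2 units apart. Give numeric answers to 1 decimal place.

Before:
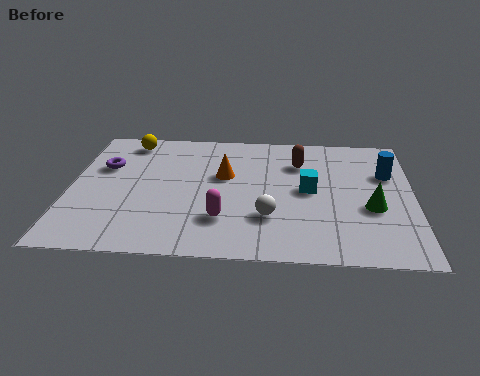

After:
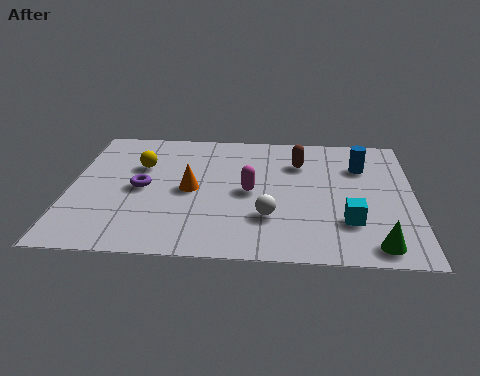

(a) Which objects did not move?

the brown capsule and the white sphere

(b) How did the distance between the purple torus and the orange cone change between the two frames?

-2.2

Before: roughly 3.7 units apart; after: 1.5. That's 2.2 units closer together.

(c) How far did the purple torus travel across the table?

1.7

The purple torus was near (1.0, 4.8) before and (2.2, 3.6) after, so it travelled √(1.2² + 1.2²) ≈ 1.7 units.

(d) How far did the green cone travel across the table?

2.0

From (9.2, 2.9) to (9.3, 0.9), the green cone covered √(0.1² + 2.0²) ≈ 2.0 units.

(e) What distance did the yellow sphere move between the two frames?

1.6

The yellow sphere moved from about (1.7, 6.4) to (2.1, 4.9), a distance of √(0.4² + 1.5²) ≈ 1.6.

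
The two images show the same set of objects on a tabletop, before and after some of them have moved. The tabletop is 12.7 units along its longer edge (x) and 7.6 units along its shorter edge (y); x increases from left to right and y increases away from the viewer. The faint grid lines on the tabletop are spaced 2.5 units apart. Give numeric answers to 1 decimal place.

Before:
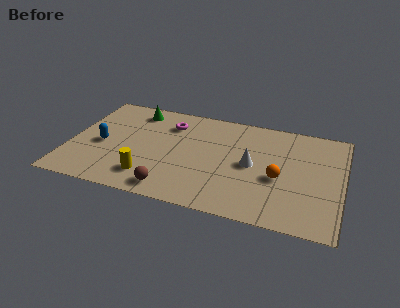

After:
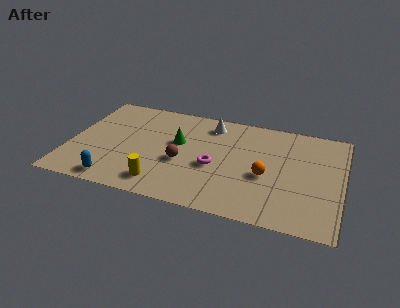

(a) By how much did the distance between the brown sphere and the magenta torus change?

-3.3

The distance was about 4.8 in the first image and 1.5 in the second, so they moved 3.3 units closer together.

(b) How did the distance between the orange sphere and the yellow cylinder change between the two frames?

-1.0

They were about 6.1 units apart before and 5.1 after — 1.0 units closer together.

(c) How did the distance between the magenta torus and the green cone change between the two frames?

+0.4

They were about 1.8 units apart before and 2.2 after — 0.4 units further apart.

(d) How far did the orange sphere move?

0.6

From (9.8, 3.2) to (9.2, 3.2), the orange sphere covered √(0.6² + 0.0²) ≈ 0.6 units.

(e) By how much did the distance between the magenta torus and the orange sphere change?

-3.5

Before: roughly 5.9 units apart; after: 2.4. That's 3.5 units closer together.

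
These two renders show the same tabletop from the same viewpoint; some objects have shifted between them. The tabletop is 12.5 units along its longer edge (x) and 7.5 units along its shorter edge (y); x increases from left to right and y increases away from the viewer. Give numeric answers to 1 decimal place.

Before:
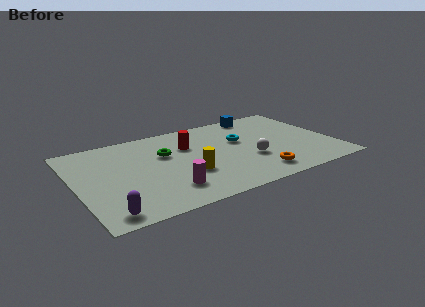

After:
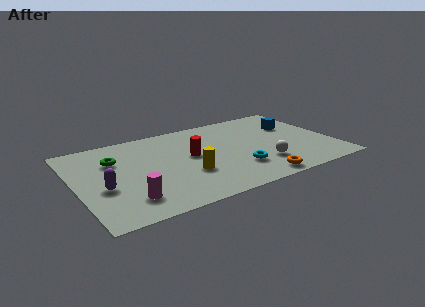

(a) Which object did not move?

the yellow cylinder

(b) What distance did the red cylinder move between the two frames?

1.0

From (5.6, 5.1) to (5.6, 4.1), the red cylinder covered √(0.0² + 1.0²) ≈ 1.0 units.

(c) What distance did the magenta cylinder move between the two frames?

1.9

The magenta cylinder was near (4.1, 1.7) before and (2.2, 1.6) after, so it travelled √(1.9² + 0.1²) ≈ 1.9 units.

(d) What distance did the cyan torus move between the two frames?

2.5

The cyan torus was near (8.1, 4.6) before and (7.6, 2.1) after, so it travelled √(0.5² + 2.5²) ≈ 2.5 units.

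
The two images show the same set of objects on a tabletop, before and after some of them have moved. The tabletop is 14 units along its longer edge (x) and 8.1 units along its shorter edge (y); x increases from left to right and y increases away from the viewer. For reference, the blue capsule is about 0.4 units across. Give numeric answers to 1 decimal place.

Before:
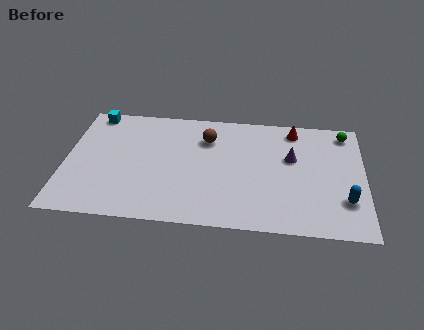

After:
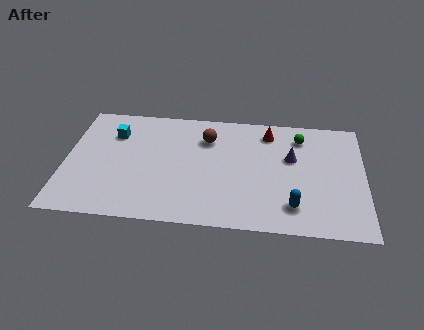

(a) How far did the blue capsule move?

2.5

The blue capsule was near (13.1, 2.3) before and (10.7, 1.7) after, so it travelled √(2.4² + 0.6²) ≈ 2.5 units.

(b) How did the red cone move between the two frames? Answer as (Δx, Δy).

(-1.2, -0.3)

The red cone was at about (10.7, 7.0) and moved to about (9.5, 6.7).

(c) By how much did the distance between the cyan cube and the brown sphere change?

-1.2

Before: roughly 5.6 units apart; after: 4.4. That's 1.2 units closer together.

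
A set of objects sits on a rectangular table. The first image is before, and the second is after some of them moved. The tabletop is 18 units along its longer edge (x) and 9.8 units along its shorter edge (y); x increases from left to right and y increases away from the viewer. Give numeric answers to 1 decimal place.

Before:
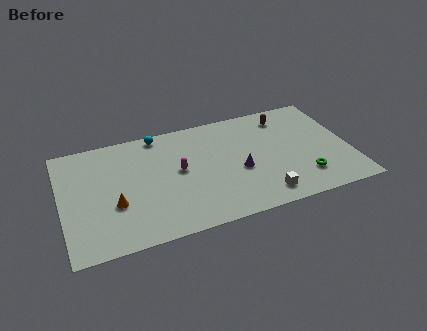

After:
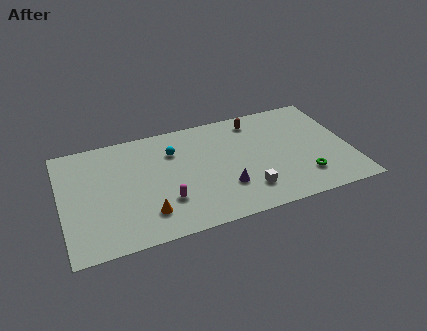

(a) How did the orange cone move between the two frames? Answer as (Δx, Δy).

(1.9, -1.4)

The orange cone was at about (3.2, 3.6) and moved to about (5.1, 2.2).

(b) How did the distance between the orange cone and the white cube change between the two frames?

-3.0

The distance was about 9.2 in the first image and 6.2 in the second, so they moved 3.0 units closer together.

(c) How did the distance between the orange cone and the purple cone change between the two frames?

-2.9

Before: roughly 7.8 units apart; after: 4.9. That's 2.9 units closer together.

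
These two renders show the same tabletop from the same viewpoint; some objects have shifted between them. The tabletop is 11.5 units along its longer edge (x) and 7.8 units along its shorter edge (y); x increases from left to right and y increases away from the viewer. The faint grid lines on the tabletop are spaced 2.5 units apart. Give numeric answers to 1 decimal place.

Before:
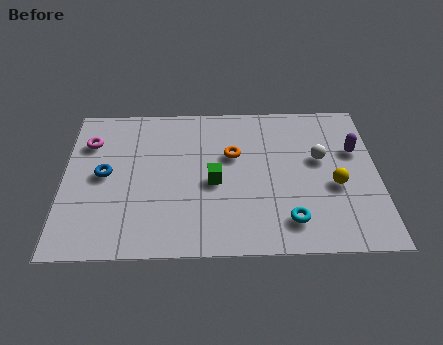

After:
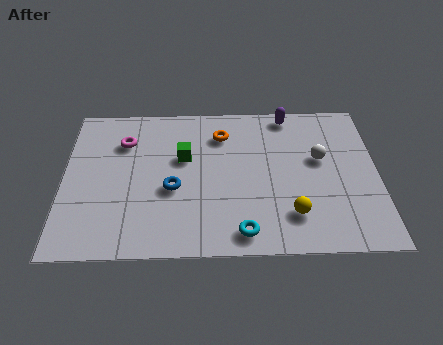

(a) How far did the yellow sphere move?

2.1

The yellow sphere was near (9.9, 3.2) before and (8.3, 1.8) after, so it travelled √(1.6² + 1.4²) ≈ 2.1 units.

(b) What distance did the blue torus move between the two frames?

2.6

The blue torus moved from about (1.5, 4.0) to (4.0, 3.2), a distance of √(2.5² + 0.8²) ≈ 2.6.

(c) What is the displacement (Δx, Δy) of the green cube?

(-1.1, 1.3)

The green cube was at about (5.5, 3.5) and moved to about (4.4, 4.8).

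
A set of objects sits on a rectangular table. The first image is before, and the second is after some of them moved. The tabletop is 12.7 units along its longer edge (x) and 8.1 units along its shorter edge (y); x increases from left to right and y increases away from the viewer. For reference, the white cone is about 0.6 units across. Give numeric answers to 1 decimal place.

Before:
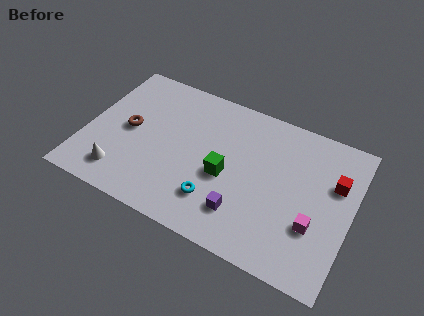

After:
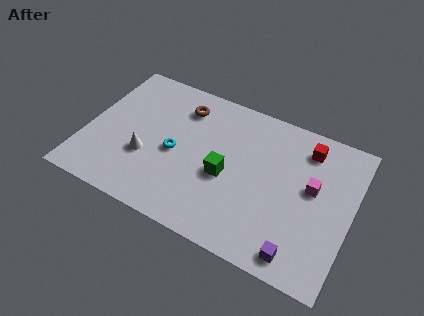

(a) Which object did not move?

the green cube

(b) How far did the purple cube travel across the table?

2.9

From (7.8, 1.9) to (10.6, 1.0), the purple cube covered √(2.8² + 0.9²) ≈ 2.9 units.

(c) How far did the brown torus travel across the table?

3.3

The brown torus moved from about (2.0, 4.1) to (4.3, 6.4), a distance of √(2.3² + 2.3²) ≈ 3.3.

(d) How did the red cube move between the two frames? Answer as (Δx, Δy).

(-1.5, 1.3)

The red cube was at about (11.8, 5.3) and moved to about (10.3, 6.6).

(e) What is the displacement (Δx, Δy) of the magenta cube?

(-0.3, 1.9)

From the two frames, the magenta cube sits at roughly (11.1, 2.7) before and (10.8, 4.6) after.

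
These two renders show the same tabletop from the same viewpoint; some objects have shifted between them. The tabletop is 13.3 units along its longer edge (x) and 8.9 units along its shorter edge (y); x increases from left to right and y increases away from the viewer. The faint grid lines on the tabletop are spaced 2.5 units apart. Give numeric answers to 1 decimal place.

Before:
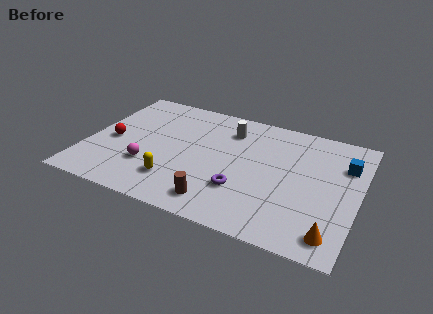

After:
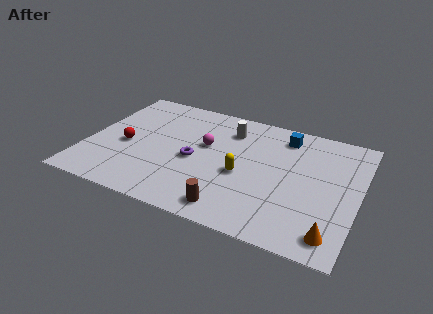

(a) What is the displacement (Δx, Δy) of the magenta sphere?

(2.5, 2.6)

The magenta sphere was at about (3.2, 2.7) and moved to about (5.7, 5.3).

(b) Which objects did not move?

the orange cone and the white cylinder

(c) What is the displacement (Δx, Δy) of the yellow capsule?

(3.1, 1.7)

The yellow capsule was at about (4.6, 2.1) and moved to about (7.7, 3.8).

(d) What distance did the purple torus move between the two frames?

2.8

The purple torus moved from about (7.8, 2.7) to (5.3, 4.0), a distance of √(2.5² + 1.3²) ≈ 2.8.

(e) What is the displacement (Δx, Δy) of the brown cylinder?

(0.7, -0.2)

The brown cylinder started near (6.8, 1.4) and ended near (7.5, 1.2).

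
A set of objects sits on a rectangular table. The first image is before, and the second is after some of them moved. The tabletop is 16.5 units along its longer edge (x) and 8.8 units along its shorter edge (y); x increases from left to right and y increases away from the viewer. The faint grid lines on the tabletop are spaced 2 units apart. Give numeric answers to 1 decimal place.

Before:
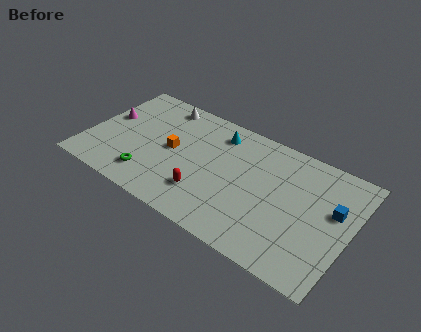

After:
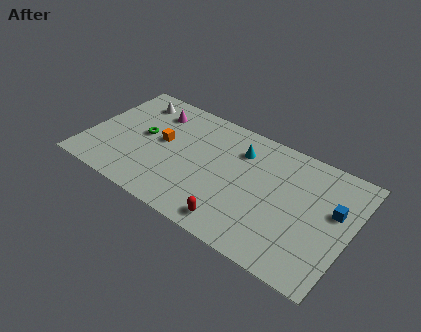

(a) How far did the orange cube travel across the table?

0.8

From (5.3, 4.5) to (4.6, 4.8), the orange cube covered √(0.7² + 0.3²) ≈ 0.8 units.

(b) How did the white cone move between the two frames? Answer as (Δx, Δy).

(-1.7, -0.5)

The white cone started near (4.0, 7.7) and ended near (2.3, 7.2).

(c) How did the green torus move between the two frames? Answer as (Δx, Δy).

(-0.9, 2.9)

From the two frames, the green torus sits at roughly (4.3, 1.8) before and (3.4, 4.7) after.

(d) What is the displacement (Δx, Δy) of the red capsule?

(2.1, -1.1)

From the two frames, the red capsule sits at roughly (7.8, 2.3) before and (9.9, 1.2) after.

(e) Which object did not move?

the blue cube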